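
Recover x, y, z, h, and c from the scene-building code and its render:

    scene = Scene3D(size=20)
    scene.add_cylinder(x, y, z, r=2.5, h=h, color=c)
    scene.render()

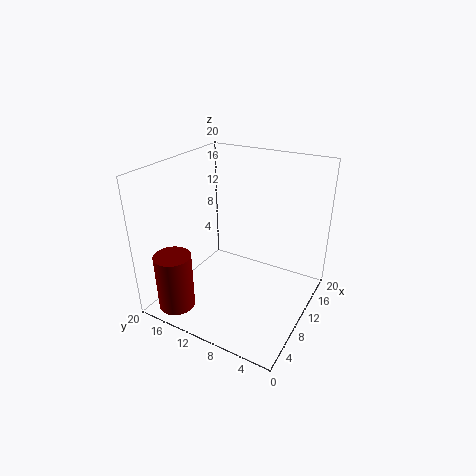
x = 3, y = 16, z = 1, h = 8, c = 'maroon'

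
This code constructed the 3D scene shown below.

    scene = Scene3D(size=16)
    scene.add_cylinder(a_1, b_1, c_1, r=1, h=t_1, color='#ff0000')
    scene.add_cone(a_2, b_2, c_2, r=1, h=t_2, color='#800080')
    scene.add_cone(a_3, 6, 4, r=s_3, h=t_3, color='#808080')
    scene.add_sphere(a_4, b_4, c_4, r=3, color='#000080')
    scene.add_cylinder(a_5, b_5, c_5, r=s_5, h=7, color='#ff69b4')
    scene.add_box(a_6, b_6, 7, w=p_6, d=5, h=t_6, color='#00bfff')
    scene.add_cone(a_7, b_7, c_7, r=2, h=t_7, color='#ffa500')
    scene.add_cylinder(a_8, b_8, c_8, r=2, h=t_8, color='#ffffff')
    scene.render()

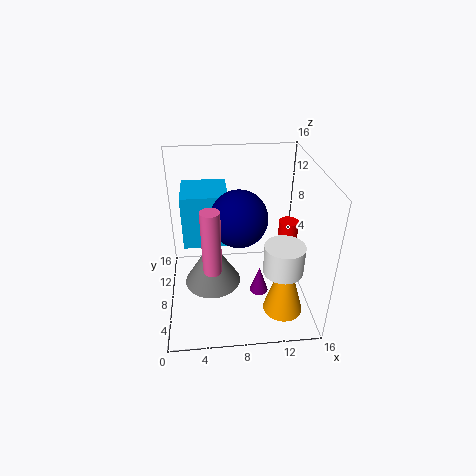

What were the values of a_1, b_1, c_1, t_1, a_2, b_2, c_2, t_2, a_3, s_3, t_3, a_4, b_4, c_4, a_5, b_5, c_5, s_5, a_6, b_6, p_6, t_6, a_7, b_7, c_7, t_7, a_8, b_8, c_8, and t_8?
a_1 = 13
b_1 = 6
c_1 = 8
t_1 = 3
a_2 = 10
b_2 = 5
c_2 = 3
t_2 = 3
a_3 = 5
s_3 = 3
t_3 = 5
a_4 = 8
b_4 = 7
c_4 = 11
a_5 = 5
b_5 = 5
c_5 = 6
s_5 = 1
a_6 = 2
b_6 = 8
p_6 = 5
t_6 = 6
a_7 = 12
b_7 = 2
c_7 = 3
t_7 = 7
a_8 = 12
b_8 = 3
c_8 = 7
t_8 = 3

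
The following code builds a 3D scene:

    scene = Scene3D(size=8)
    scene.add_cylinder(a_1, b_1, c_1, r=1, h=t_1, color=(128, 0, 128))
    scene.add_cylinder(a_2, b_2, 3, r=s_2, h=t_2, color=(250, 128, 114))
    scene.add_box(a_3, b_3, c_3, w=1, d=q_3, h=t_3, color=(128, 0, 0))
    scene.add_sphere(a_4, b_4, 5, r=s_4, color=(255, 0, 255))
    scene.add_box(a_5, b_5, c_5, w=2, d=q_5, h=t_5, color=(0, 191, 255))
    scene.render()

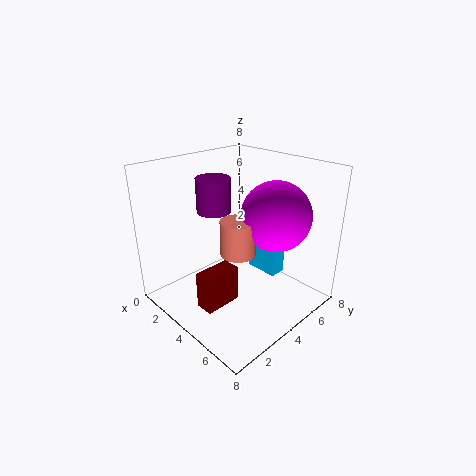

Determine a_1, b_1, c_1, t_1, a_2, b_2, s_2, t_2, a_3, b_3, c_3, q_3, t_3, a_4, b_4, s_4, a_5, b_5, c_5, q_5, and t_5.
a_1 = 2; b_1 = 4; c_1 = 5; t_1 = 2; a_2 = 4; b_2 = 4; s_2 = 1; t_2 = 2; a_3 = 4; b_3 = 1; c_3 = 1; q_3 = 2; t_3 = 2; a_4 = 5; b_4 = 6; s_4 = 2; a_5 = 3; b_5 = 6; c_5 = 1; q_5 = 1; t_5 = 2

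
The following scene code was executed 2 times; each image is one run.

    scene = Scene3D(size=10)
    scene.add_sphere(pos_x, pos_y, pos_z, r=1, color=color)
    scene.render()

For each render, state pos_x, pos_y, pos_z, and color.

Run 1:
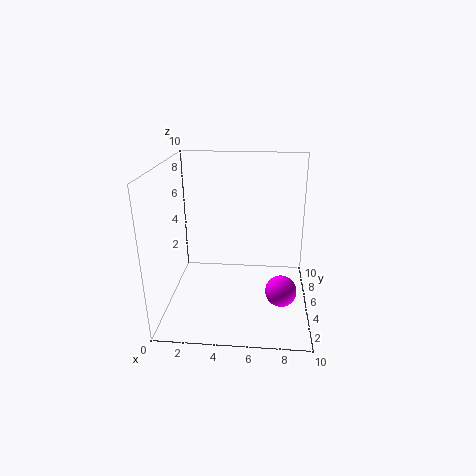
pos_x = 8, pos_y = 2.5, pos_z = 2.5, color = 'magenta'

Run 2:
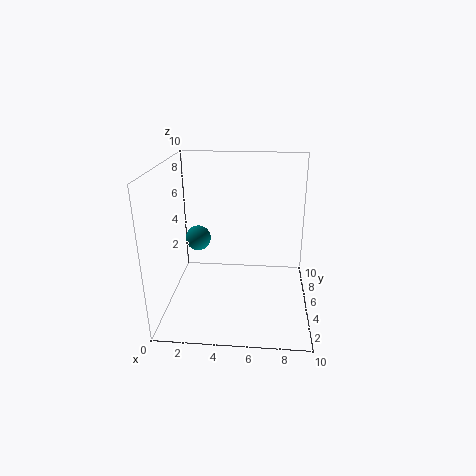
pos_x = 1.5, pos_y = 8, pos_z = 3.5, color = 'teal'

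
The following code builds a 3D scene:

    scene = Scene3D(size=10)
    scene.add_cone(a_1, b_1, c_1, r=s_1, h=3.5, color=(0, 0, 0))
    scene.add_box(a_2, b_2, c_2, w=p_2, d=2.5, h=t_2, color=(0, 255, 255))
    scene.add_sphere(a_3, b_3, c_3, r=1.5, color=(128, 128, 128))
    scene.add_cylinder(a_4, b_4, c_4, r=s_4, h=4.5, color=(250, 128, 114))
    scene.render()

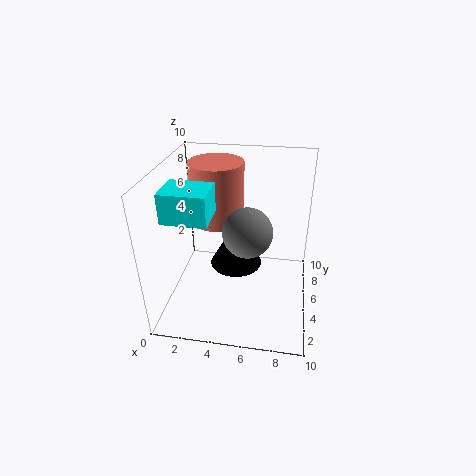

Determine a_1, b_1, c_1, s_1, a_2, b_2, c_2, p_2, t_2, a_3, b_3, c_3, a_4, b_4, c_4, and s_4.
a_1 = 4.5; b_1 = 7; c_1 = 1.5; s_1 = 2; a_2 = 0.5; b_2 = 2.5; c_2 = 7; p_2 = 3; t_2 = 2; a_3 = 6; b_3 = 2.5; c_3 = 7; a_4 = 3; b_4 = 7.5; c_4 = 5; s_4 = 2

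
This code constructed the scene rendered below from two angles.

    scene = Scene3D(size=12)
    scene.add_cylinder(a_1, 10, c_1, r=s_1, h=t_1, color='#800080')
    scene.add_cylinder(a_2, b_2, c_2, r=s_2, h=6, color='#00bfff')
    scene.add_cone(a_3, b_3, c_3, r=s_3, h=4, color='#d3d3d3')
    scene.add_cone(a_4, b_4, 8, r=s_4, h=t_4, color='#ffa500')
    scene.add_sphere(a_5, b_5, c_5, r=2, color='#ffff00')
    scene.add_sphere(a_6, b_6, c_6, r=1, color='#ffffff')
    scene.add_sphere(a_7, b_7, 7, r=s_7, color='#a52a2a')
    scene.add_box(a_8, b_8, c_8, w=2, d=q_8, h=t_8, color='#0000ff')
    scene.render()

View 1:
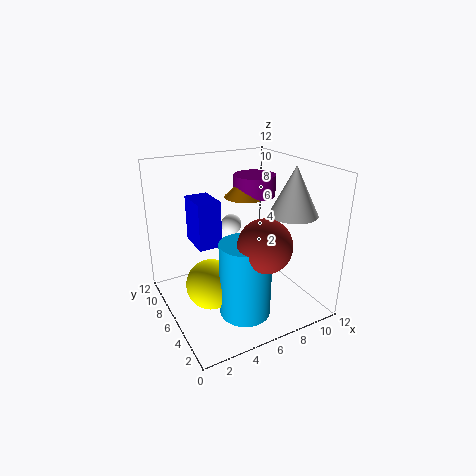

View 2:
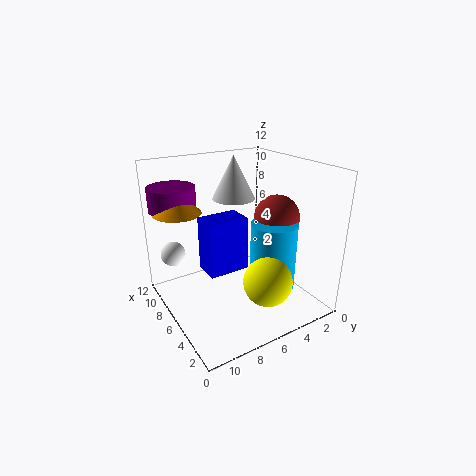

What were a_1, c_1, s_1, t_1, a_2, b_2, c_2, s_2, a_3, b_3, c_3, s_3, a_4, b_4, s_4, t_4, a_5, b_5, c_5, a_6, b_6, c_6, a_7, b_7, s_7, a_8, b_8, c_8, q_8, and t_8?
a_1 = 10; c_1 = 8; s_1 = 2; t_1 = 2; a_2 = 5; b_2 = 3; c_2 = 1; s_2 = 2; a_3 = 10; b_3 = 4; c_3 = 8; s_3 = 2; a_4 = 9; b_4 = 10; s_4 = 2; t_4 = 2; a_5 = 3; b_5 = 5; c_5 = 3; a_6 = 8; b_6 = 11; c_6 = 5; a_7 = 6; b_7 = 2; s_7 = 2; a_8 = 3; b_8 = 7; c_8 = 5; q_8 = 3; t_8 = 4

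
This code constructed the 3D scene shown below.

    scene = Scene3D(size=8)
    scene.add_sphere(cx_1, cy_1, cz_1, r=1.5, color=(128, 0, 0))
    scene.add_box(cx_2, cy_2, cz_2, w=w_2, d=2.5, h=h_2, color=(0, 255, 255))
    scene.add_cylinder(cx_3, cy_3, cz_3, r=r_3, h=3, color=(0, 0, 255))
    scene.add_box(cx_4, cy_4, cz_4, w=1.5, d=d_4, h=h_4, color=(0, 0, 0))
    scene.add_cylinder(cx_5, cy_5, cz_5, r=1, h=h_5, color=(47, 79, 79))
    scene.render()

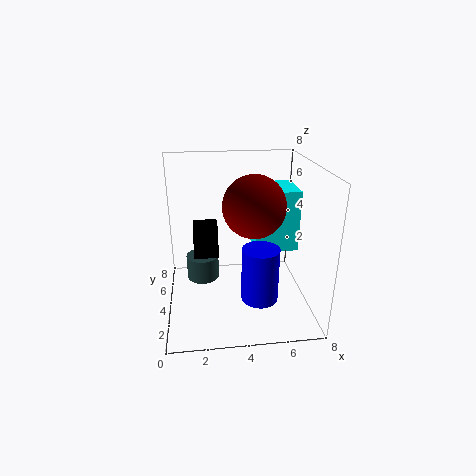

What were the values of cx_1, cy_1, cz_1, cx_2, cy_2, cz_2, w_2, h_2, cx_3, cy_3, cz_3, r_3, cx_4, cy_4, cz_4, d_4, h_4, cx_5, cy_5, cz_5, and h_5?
cx_1 = 4.5; cy_1 = 2; cz_1 = 6.5; cx_2 = 5; cy_2 = 4; cz_2 = 3; w_2 = 2.5; h_2 = 3.5; cx_3 = 5; cy_3 = 2.5; cz_3 = 1; r_3 = 1; cx_4 = 1.5; cy_4 = 5.5; cz_4 = 2; d_4 = 1.5; h_4 = 2; cx_5 = 2; cy_5 = 6; cz_5 = 0.5; h_5 = 1.5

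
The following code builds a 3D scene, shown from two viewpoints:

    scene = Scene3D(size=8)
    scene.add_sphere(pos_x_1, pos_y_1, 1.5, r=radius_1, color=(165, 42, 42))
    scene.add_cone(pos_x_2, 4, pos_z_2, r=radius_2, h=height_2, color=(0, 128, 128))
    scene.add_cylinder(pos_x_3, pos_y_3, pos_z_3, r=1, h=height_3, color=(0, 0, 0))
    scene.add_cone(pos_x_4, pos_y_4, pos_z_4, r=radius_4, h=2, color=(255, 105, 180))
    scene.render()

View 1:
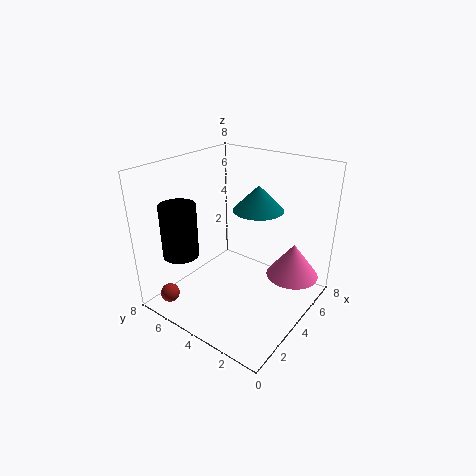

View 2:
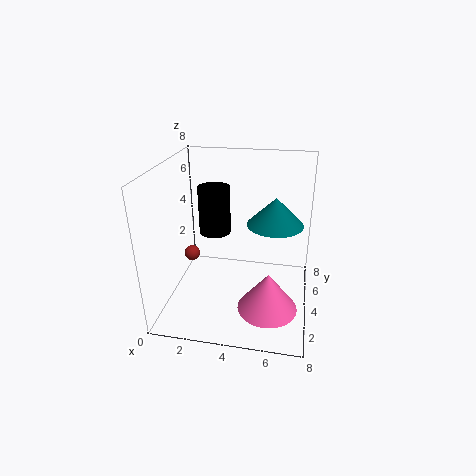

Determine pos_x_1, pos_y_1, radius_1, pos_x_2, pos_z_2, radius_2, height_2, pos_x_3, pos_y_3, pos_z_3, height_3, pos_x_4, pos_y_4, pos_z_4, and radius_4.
pos_x_1 = 0.5; pos_y_1 = 6; radius_1 = 0.5; pos_x_2 = 6; pos_z_2 = 5; radius_2 = 1.5; height_2 = 1.5; pos_x_3 = 2; pos_y_3 = 6.5; pos_z_3 = 3; height_3 = 3; pos_x_4 = 6; pos_y_4 = 1.5; pos_z_4 = 1.5; radius_4 = 1.5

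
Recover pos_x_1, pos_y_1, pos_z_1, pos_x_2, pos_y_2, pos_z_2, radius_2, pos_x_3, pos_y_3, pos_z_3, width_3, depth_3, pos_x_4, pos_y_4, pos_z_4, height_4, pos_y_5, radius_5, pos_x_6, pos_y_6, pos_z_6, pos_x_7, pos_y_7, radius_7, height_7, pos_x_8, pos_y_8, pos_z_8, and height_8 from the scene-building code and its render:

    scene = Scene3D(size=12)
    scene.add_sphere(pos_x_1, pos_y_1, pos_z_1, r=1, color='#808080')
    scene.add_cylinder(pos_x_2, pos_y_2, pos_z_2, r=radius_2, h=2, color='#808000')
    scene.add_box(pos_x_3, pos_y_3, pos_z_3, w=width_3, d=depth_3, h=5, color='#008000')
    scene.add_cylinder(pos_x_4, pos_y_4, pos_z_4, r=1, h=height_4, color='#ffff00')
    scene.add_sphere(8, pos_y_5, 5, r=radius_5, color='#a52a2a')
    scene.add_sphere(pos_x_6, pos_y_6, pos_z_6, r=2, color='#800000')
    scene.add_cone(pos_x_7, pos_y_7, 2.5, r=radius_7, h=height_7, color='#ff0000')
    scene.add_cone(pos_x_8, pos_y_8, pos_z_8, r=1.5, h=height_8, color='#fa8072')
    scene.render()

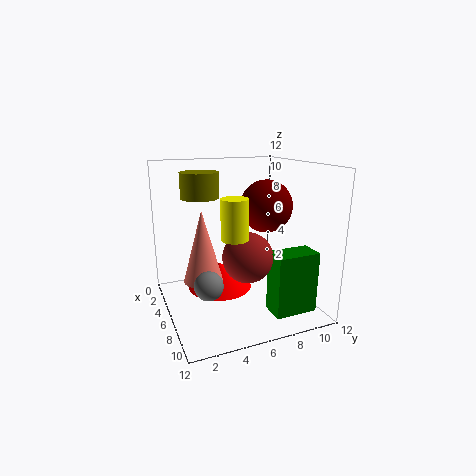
pos_x_1 = 10.5
pos_y_1 = 2
pos_z_1 = 4.5
pos_x_2 = 5.5
pos_y_2 = 3
pos_z_2 = 9.5
radius_2 = 1.5
pos_x_3 = 8.5
pos_y_3 = 7.5
pos_z_3 = 0.5
width_3 = 2
depth_3 = 3.5
pos_x_4 = 9
pos_y_4 = 4.5
pos_z_4 = 7
height_4 = 3
pos_y_5 = 6
radius_5 = 2
pos_x_6 = 8
pos_y_6 = 7.5
pos_z_6 = 9
pos_x_7 = 7
pos_y_7 = 4
radius_7 = 2.5
height_7 = 2
pos_x_8 = 7.5
pos_y_8 = 2.5
pos_z_8 = 3.5
height_8 = 5.5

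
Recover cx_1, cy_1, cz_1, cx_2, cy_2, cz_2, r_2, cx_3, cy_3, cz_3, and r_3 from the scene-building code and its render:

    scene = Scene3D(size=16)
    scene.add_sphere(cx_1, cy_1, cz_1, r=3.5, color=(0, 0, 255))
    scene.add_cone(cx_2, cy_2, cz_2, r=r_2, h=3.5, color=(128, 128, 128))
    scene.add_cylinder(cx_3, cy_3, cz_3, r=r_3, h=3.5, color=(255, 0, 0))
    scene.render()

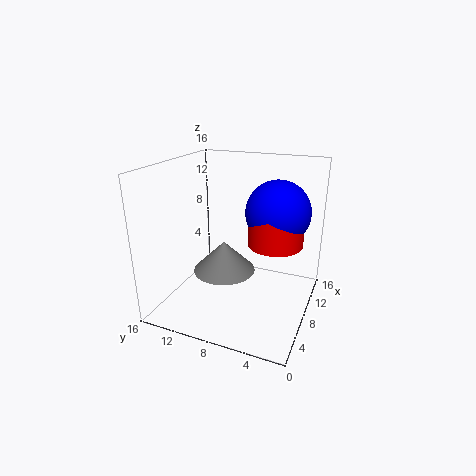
cx_1 = 9.5
cy_1 = 4
cz_1 = 11
cx_2 = 7.5
cy_2 = 9.5
cz_2 = 4
r_2 = 3.5
cx_3 = 9
cy_3 = 4
cz_3 = 7.5
r_3 = 3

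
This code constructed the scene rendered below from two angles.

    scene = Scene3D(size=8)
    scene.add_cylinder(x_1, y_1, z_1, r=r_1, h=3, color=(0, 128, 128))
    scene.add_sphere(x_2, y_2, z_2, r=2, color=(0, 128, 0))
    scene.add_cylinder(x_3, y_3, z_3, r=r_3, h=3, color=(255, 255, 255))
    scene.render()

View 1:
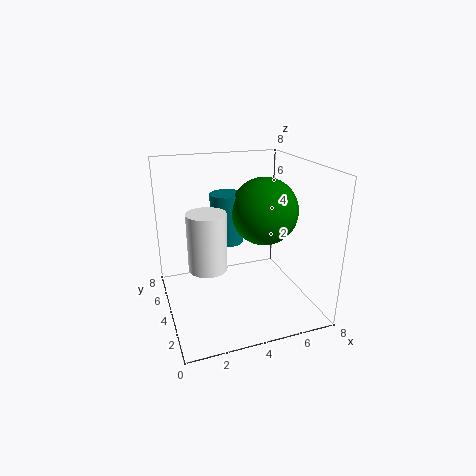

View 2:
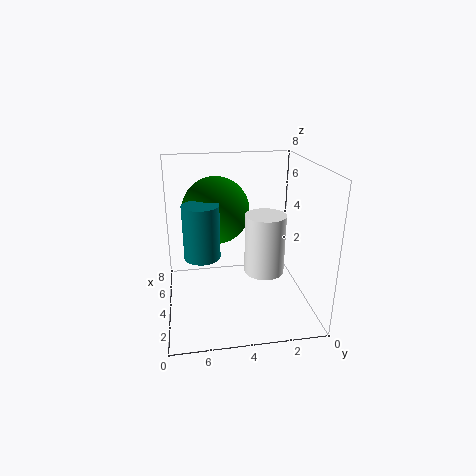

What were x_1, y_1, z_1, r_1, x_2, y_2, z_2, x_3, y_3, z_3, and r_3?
x_1 = 4
y_1 = 6
z_1 = 3
r_1 = 1
x_2 = 6
y_2 = 5
z_2 = 5
x_3 = 2
y_3 = 3
z_3 = 3
r_3 = 1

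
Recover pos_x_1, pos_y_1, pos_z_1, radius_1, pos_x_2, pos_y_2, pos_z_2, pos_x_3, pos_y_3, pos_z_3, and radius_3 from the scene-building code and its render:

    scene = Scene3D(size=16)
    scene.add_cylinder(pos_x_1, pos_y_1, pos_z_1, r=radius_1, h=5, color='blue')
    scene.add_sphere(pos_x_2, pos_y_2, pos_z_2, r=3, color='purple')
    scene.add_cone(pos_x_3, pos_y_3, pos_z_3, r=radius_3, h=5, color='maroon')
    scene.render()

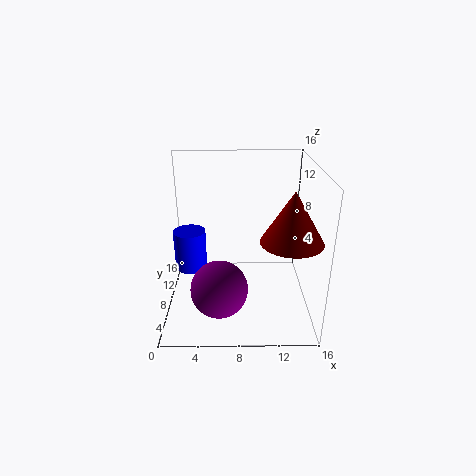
pos_x_1 = 2; pos_y_1 = 12; pos_z_1 = 2; radius_1 = 2; pos_x_2 = 6; pos_y_2 = 4; pos_z_2 = 4; pos_x_3 = 13; pos_y_3 = 3; pos_z_3 = 10; radius_3 = 3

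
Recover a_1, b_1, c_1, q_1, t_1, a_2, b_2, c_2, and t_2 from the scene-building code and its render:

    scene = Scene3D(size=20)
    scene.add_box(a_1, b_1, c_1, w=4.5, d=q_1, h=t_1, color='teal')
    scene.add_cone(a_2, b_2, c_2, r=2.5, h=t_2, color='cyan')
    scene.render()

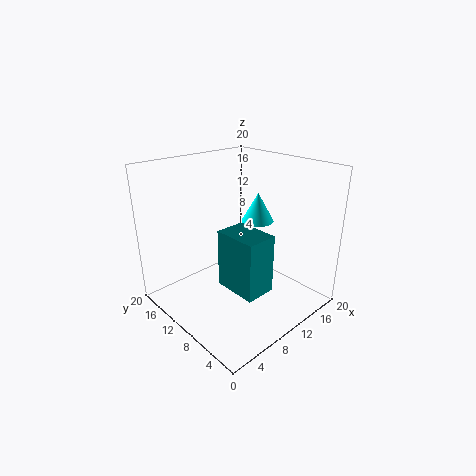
a_1 = 8; b_1 = 5.5; c_1 = 2.5; q_1 = 6.5; t_1 = 8.5; a_2 = 16.5; b_2 = 12.5; c_2 = 10; t_2 = 4.5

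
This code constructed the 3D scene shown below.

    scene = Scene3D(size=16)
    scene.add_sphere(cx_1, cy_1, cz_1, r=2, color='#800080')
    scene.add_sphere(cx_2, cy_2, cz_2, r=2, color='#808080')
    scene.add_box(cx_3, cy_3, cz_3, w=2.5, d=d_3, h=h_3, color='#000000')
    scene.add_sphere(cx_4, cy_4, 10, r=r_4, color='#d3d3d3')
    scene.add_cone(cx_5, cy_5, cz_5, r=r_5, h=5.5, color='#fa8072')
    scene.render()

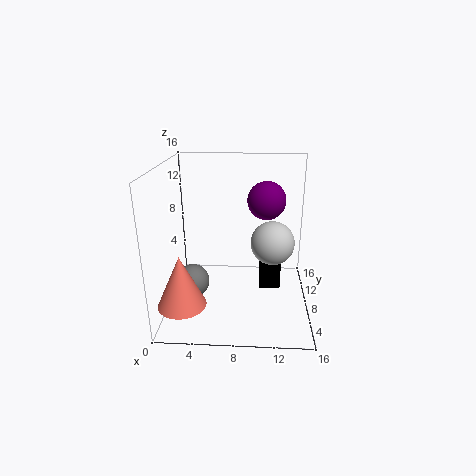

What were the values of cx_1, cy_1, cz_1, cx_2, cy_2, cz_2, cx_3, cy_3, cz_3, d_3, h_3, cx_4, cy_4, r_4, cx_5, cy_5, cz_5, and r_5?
cx_1 = 11, cy_1 = 7.5, cz_1 = 12.5, cx_2 = 2.5, cy_2 = 8.5, cz_2 = 2, cx_3 = 10.5, cy_3 = 9, cz_3 = 1, d_3 = 2.5, h_3 = 6, cx_4 = 11.5, cy_4 = 2.5, r_4 = 2, cx_5 = 2.5, cy_5 = 3, cz_5 = 2.5, r_5 = 2.5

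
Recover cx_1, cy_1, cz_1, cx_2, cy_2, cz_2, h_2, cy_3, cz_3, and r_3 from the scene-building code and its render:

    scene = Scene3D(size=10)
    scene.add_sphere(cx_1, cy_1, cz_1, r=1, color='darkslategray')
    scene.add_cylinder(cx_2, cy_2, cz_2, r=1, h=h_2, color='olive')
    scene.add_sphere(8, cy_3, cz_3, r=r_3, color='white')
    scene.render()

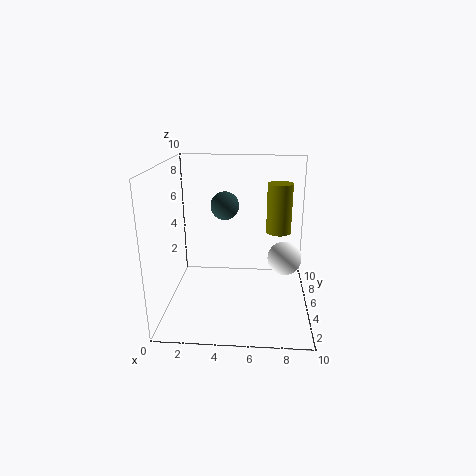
cx_1 = 4, cy_1 = 6, cz_1 = 7, cx_2 = 8, cy_2 = 9, cz_2 = 4, h_2 = 4, cy_3 = 2, cz_3 = 5, r_3 = 1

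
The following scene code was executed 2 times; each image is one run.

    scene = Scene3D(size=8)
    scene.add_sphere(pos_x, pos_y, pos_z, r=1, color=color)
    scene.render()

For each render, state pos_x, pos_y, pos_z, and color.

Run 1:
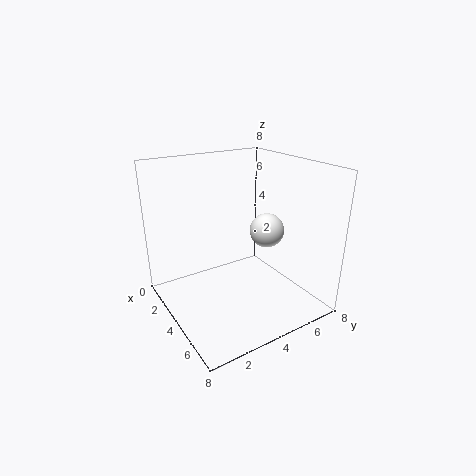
pos_x = 4
pos_y = 6
pos_z = 4
color = 'white'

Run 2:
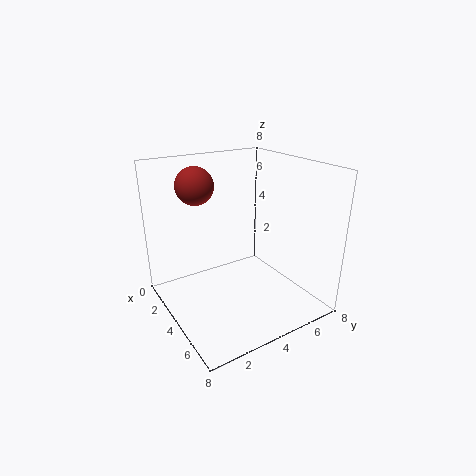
pos_x = 3
pos_y = 2
pos_z = 7
color = 'brown'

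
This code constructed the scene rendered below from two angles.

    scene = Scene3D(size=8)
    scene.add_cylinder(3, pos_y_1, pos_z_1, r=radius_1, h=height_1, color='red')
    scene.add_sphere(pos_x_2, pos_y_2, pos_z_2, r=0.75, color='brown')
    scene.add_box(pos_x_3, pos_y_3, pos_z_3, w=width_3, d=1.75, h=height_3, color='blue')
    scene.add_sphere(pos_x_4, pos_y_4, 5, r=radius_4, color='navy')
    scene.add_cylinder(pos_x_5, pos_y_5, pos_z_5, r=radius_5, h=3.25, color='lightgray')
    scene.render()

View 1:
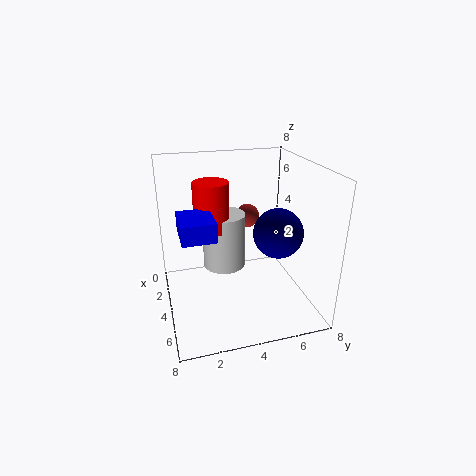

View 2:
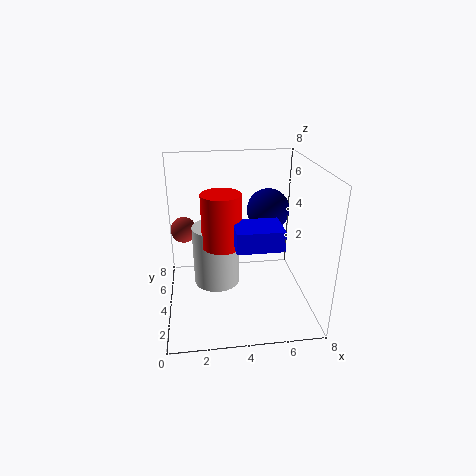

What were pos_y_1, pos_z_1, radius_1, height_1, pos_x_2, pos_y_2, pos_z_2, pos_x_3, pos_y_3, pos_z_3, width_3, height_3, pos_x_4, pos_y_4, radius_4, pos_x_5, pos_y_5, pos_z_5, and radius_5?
pos_y_1 = 2.75
pos_z_1 = 4.25
radius_1 = 1
height_1 = 2.75
pos_x_2 = 1
pos_y_2 = 5.5
pos_z_2 = 4
pos_x_3 = 3.5
pos_y_3 = 0.75
pos_z_3 = 4.75
width_3 = 2.25
height_3 = 1
pos_x_4 = 6
pos_y_4 = 5.5
radius_4 = 1.25
pos_x_5 = 2.75
pos_y_5 = 3.5
pos_z_5 = 1.75
radius_5 = 1.25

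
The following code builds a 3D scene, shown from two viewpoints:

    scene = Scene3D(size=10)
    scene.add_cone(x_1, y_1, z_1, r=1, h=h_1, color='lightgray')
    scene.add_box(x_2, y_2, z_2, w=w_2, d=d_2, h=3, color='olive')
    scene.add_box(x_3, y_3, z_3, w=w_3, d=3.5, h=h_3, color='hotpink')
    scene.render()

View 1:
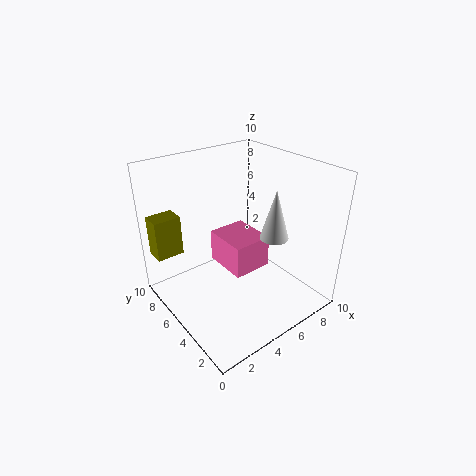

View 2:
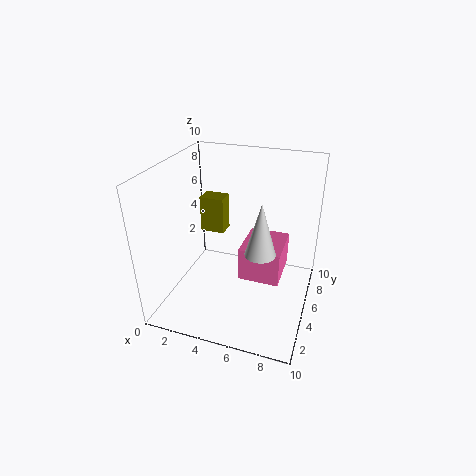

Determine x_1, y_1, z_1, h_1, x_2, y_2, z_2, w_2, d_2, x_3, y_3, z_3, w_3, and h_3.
x_1 = 7
y_1 = 3.5
z_1 = 5
h_1 = 3.5
x_2 = 0.5
y_2 = 8.5
z_2 = 3
w_2 = 2
d_2 = 1.5
x_3 = 5
y_3 = 5
z_3 = 1.5
w_3 = 3
h_3 = 2.5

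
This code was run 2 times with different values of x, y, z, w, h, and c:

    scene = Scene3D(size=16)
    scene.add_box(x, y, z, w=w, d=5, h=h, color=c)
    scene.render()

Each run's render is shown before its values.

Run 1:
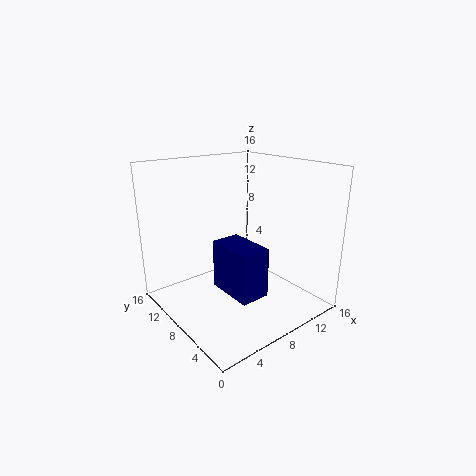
x = 4
y = 2
z = 4
w = 3
h = 5
c = 'navy'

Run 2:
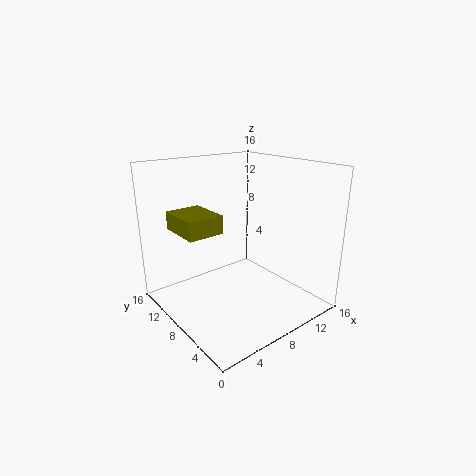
x = 2
y = 8
z = 9
w = 4
h = 2
c = 'olive'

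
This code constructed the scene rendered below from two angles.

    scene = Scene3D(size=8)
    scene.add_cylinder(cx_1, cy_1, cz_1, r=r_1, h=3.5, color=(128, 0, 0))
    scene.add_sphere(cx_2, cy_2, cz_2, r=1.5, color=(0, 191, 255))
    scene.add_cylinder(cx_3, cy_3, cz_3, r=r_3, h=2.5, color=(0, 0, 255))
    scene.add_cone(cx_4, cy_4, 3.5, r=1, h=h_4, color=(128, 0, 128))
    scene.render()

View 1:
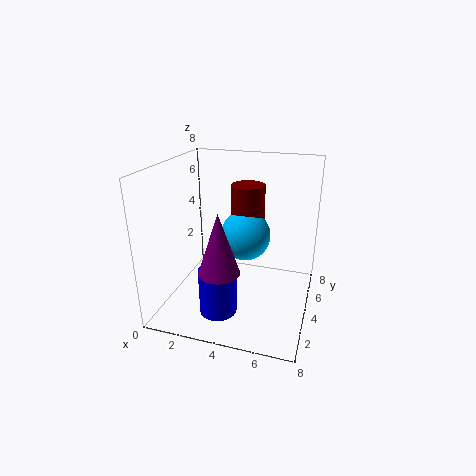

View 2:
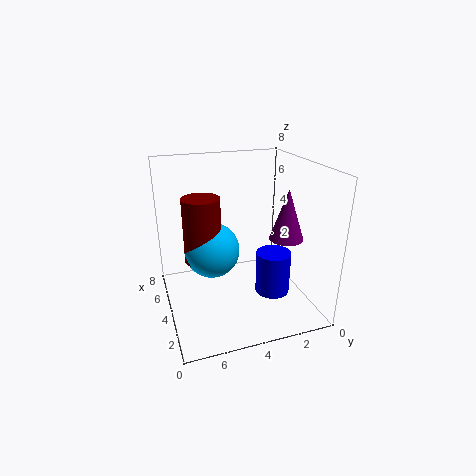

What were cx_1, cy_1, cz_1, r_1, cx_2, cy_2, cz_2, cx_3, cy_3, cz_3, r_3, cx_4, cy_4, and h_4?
cx_1 = 4, cy_1 = 6, cz_1 = 3, r_1 = 1, cx_2 = 4, cy_2 = 5.5, cz_2 = 3.5, cx_3 = 3.5, cy_3 = 2, cz_3 = 0.5, r_3 = 1, cx_4 = 4, cy_4 = 1, h_4 = 3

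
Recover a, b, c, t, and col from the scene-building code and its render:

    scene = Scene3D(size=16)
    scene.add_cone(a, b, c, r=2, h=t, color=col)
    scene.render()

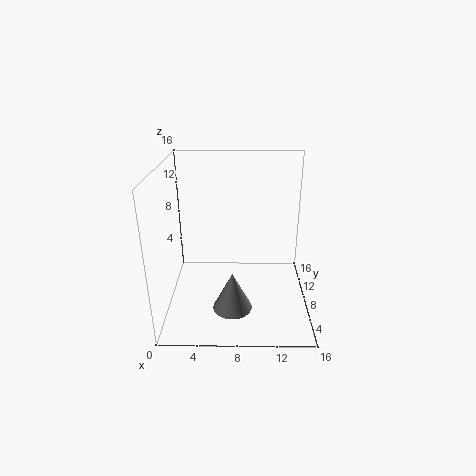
a = 7.5, b = 3, c = 2.5, t = 4, col = 'gray'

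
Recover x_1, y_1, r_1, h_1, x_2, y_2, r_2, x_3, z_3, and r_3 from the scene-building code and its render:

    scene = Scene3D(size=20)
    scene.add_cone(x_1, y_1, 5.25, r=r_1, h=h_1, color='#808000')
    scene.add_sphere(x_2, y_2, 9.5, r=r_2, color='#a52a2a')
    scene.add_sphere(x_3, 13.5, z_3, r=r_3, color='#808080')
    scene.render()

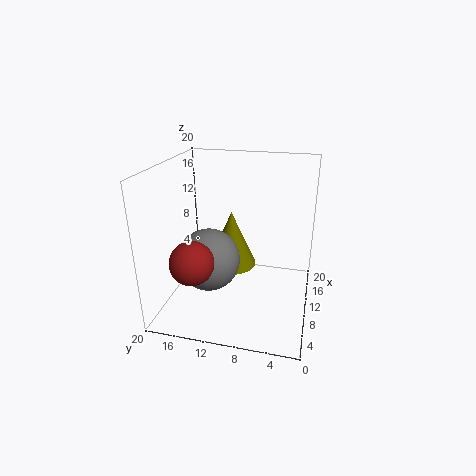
x_1 = 11.25; y_1 = 11.25; r_1 = 3.5; h_1 = 8; x_2 = 2.75; y_2 = 14; r_2 = 2.75; x_3 = 7.5; z_3 = 7.5; r_3 = 4.25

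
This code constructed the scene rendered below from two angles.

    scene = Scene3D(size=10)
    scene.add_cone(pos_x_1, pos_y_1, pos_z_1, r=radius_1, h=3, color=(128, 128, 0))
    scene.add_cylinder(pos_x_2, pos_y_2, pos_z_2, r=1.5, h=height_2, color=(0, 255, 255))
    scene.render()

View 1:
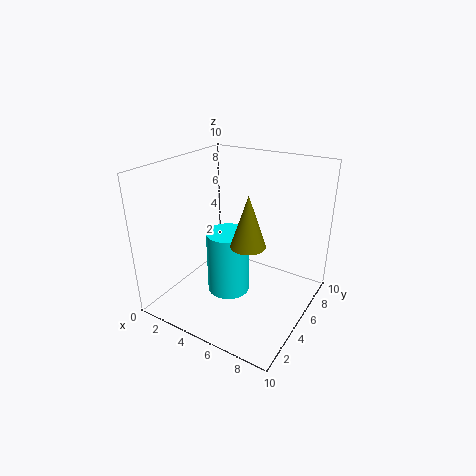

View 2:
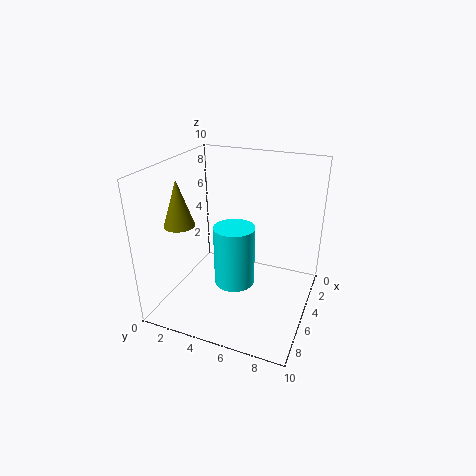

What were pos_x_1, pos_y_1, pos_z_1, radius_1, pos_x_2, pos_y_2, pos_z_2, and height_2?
pos_x_1 = 7.5; pos_y_1 = 2; pos_z_1 = 6.5; radius_1 = 1; pos_x_2 = 4.5; pos_y_2 = 4.5; pos_z_2 = 1; height_2 = 4.5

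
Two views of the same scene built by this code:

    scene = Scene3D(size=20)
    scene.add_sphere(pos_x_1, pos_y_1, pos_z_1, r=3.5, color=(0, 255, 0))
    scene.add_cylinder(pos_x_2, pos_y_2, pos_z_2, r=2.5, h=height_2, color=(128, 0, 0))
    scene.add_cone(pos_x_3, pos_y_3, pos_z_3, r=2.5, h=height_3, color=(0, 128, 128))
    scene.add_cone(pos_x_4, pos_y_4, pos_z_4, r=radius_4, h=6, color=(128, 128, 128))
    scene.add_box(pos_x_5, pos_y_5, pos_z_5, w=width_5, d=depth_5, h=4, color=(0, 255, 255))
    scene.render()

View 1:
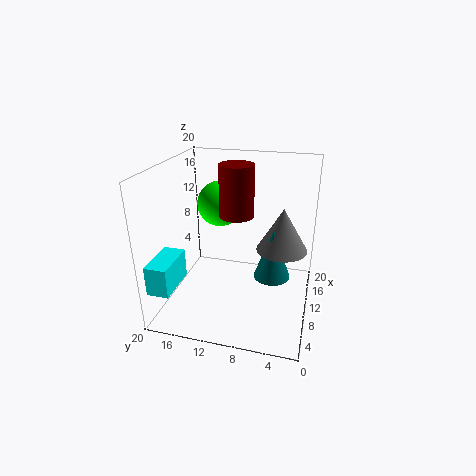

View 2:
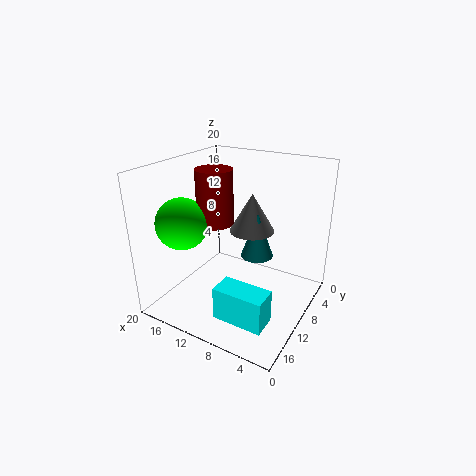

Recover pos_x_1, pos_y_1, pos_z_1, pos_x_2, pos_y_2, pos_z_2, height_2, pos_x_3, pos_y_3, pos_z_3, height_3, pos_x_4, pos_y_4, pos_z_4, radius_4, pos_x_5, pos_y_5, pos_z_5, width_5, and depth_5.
pos_x_1 = 16
pos_y_1 = 14.5
pos_z_1 = 12.5
pos_x_2 = 13
pos_y_2 = 11
pos_z_2 = 12
height_2 = 7.5
pos_x_3 = 9.5
pos_y_3 = 5
pos_z_3 = 5
height_3 = 7
pos_x_4 = 11
pos_y_4 = 4
pos_z_4 = 8.5
radius_4 = 3.5
pos_x_5 = 1.5
pos_y_5 = 17
pos_z_5 = 4.5
width_5 = 6
depth_5 = 3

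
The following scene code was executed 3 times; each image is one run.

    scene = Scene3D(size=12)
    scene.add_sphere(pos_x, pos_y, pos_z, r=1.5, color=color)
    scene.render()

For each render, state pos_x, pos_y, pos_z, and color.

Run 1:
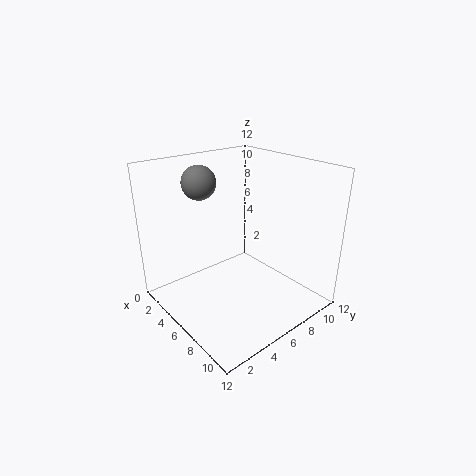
pos_x = 2; pos_y = 5; pos_z = 10; color = 'gray'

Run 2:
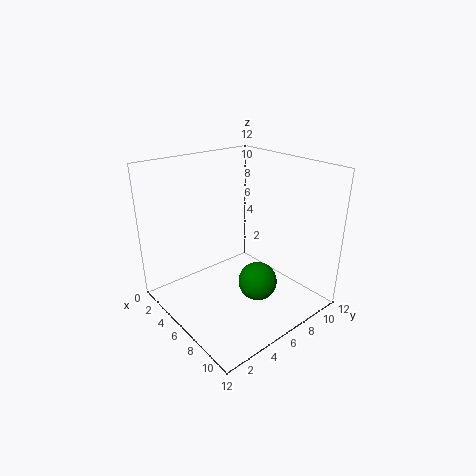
pos_x = 9; pos_y = 5.5; pos_z = 3.5; color = 'green'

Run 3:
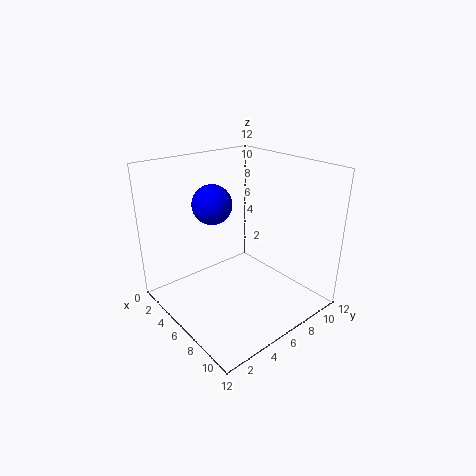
pos_x = 6; pos_y = 3.5; pos_z = 9.5; color = 'blue'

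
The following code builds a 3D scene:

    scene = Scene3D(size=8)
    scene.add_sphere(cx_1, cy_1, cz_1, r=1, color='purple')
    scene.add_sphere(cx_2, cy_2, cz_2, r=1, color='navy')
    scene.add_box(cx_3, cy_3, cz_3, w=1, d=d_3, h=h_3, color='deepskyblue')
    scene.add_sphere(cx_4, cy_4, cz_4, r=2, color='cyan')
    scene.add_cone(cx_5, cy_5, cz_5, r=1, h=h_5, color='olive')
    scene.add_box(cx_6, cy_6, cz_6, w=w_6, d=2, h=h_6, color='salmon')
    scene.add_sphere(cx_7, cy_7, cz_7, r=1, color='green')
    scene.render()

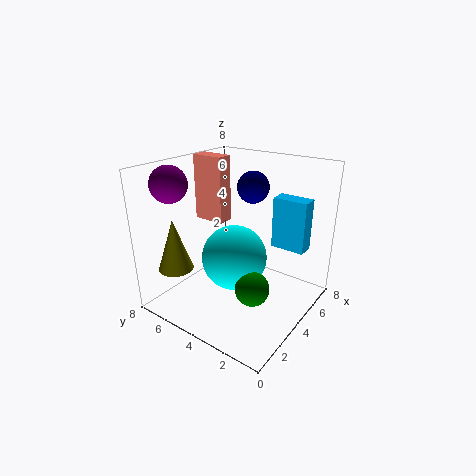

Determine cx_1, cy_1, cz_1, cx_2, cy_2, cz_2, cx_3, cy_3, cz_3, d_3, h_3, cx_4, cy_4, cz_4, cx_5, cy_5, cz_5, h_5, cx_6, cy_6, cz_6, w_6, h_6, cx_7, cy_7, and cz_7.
cx_1 = 2; cy_1 = 7; cz_1 = 7; cx_2 = 7; cy_2 = 5; cz_2 = 6; cx_3 = 6; cy_3 = 1; cz_3 = 3; d_3 = 2; h_3 = 3; cx_4 = 5; cy_4 = 5; cz_4 = 2; cx_5 = 2; cy_5 = 7; cz_5 = 2; h_5 = 3; cx_6 = 5; cy_6 = 6; cz_6 = 4; w_6 = 1; h_6 = 4; cx_7 = 4; cy_7 = 3; cz_7 = 1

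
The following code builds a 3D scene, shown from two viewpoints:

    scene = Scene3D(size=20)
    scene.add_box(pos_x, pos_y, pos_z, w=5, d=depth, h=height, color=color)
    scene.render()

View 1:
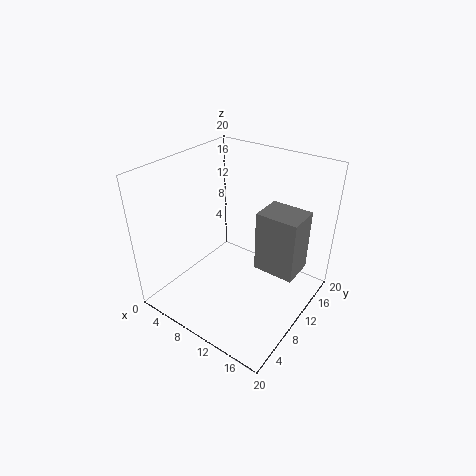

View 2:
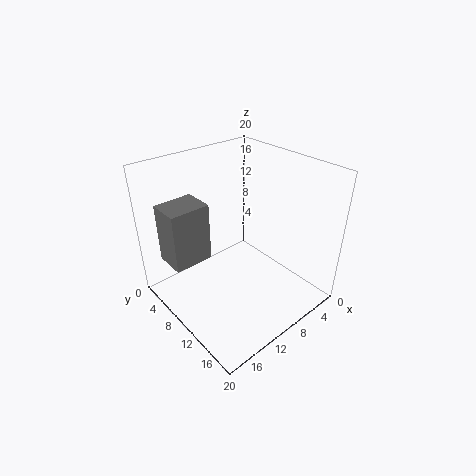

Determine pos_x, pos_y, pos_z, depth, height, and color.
pos_x = 15, pos_y = 6.5, pos_z = 9.5, depth = 4, height = 7.5, color = 'gray'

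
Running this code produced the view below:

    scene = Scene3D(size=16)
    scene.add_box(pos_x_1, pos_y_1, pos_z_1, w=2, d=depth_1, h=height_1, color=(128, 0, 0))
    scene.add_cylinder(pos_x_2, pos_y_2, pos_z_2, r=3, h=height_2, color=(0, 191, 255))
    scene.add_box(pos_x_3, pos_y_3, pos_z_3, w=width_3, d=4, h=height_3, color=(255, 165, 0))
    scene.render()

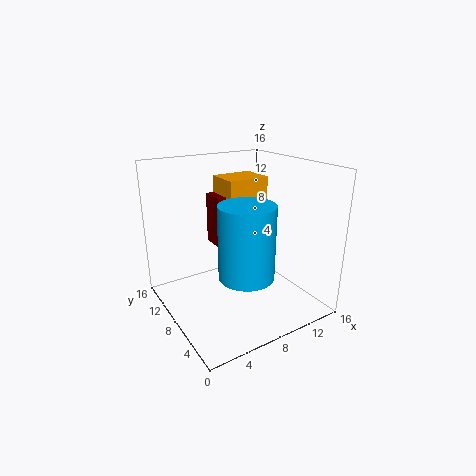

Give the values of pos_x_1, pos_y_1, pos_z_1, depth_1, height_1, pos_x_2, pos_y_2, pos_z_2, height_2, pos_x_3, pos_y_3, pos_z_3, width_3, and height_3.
pos_x_1 = 7
pos_y_1 = 10.5
pos_z_1 = 6
depth_1 = 3
height_1 = 6
pos_x_2 = 7.5
pos_y_2 = 5.5
pos_z_2 = 4.5
height_2 = 8
pos_x_3 = 8
pos_y_3 = 9.5
pos_z_3 = 9.5
width_3 = 5
height_3 = 4.5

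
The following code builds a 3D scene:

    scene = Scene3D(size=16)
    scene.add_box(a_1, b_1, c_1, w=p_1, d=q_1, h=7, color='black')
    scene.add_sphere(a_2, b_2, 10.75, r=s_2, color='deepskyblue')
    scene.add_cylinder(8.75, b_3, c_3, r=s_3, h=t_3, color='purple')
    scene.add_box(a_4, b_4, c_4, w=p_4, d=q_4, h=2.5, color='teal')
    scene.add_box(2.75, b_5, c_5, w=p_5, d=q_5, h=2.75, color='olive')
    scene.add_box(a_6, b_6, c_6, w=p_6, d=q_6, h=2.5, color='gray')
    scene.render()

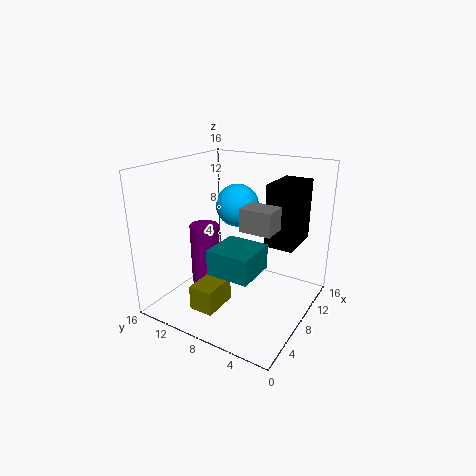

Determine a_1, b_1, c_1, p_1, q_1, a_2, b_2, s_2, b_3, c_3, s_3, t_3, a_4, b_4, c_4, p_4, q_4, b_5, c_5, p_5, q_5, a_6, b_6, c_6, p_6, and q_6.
a_1 = 9.5; b_1 = 2.25; c_1 = 7; p_1 = 5.25; q_1 = 3.25; a_2 = 10.75; b_2 = 9.75; s_2 = 2.5; b_3 = 13.25; c_3 = 0.75; s_3 = 1.75; t_3 = 7.5; a_4 = 1.5; b_4 = 3.25; c_4 = 6.75; p_4 = 4.25; q_4 = 4.25; b_5 = 8.25; c_5 = 0.75; p_5 = 4; q_5 = 2.75; a_6 = 6.5; b_6 = 3.5; c_6 = 9.5; p_6 = 2.75; q_6 = 3.5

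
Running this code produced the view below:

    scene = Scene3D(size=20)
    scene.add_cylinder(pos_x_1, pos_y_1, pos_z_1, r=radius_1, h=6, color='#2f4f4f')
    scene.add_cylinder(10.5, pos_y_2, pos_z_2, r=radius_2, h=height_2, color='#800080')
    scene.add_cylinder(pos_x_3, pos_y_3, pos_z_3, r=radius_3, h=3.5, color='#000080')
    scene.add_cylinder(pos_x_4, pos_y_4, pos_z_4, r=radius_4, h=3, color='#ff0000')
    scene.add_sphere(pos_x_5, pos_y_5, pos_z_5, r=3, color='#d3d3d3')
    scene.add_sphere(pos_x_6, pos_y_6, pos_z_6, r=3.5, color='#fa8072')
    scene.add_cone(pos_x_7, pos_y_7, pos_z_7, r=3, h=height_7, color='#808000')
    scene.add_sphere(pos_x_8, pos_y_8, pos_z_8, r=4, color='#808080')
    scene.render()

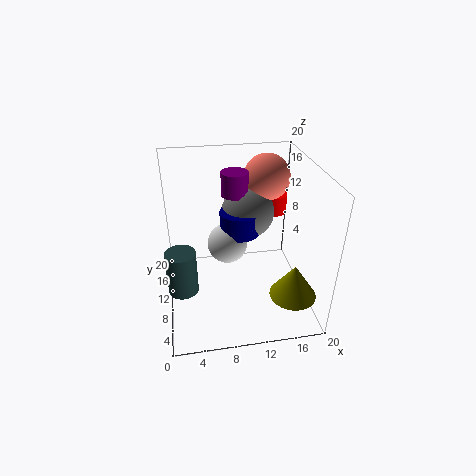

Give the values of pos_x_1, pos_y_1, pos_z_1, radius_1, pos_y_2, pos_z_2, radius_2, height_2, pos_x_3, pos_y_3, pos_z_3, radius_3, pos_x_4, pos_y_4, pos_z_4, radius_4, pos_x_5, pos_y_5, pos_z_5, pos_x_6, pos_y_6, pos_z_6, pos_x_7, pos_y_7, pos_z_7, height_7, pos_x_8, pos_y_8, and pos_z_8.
pos_x_1 = 2, pos_y_1 = 7, pos_z_1 = 4.5, radius_1 = 2, pos_y_2 = 15.5, pos_z_2 = 14, radius_2 = 2, height_2 = 3.5, pos_x_3 = 11, pos_y_3 = 14, pos_z_3 = 8.5, radius_3 = 3, pos_x_4 = 17, pos_y_4 = 17, pos_z_4 = 10, radius_4 = 2, pos_x_5 = 9, pos_y_5 = 13.5, pos_z_5 = 7, pos_x_6 = 15.5, pos_y_6 = 16.5, pos_z_6 = 16, pos_x_7 = 16, pos_y_7 = 3, pos_z_7 = 5, height_7 = 4.5, pos_x_8 = 12.5, pos_y_8 = 15.5, pos_z_8 = 11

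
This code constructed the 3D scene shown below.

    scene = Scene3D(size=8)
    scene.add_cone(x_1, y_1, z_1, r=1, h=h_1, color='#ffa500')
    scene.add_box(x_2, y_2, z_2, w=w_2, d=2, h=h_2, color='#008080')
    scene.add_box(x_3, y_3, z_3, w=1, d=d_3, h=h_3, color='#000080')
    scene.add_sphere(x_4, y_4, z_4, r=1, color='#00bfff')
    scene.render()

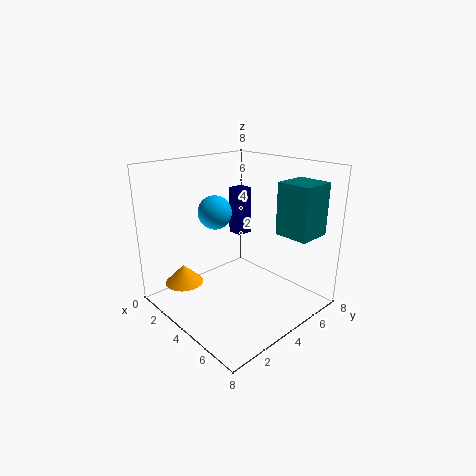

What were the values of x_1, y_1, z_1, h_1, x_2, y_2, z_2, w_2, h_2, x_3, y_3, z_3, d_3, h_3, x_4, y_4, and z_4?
x_1 = 3
y_1 = 1
z_1 = 2
h_1 = 1
x_2 = 5
y_2 = 6
z_2 = 4
w_2 = 2
h_2 = 3
x_3 = 1
y_3 = 6
z_3 = 3
d_3 = 1
h_3 = 3
x_4 = 2
y_4 = 4
z_4 = 5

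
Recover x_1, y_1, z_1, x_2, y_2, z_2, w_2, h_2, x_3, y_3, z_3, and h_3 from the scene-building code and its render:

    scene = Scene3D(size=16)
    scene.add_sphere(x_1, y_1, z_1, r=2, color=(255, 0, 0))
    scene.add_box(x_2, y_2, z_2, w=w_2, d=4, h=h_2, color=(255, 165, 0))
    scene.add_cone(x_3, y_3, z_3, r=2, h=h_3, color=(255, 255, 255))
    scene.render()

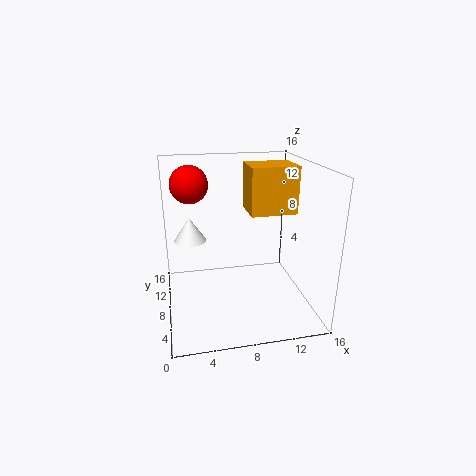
x_1 = 3; y_1 = 9; z_1 = 14; x_2 = 9; y_2 = 6; z_2 = 11; w_2 = 5; h_2 = 5; x_3 = 3; y_3 = 13; z_3 = 6; h_3 = 3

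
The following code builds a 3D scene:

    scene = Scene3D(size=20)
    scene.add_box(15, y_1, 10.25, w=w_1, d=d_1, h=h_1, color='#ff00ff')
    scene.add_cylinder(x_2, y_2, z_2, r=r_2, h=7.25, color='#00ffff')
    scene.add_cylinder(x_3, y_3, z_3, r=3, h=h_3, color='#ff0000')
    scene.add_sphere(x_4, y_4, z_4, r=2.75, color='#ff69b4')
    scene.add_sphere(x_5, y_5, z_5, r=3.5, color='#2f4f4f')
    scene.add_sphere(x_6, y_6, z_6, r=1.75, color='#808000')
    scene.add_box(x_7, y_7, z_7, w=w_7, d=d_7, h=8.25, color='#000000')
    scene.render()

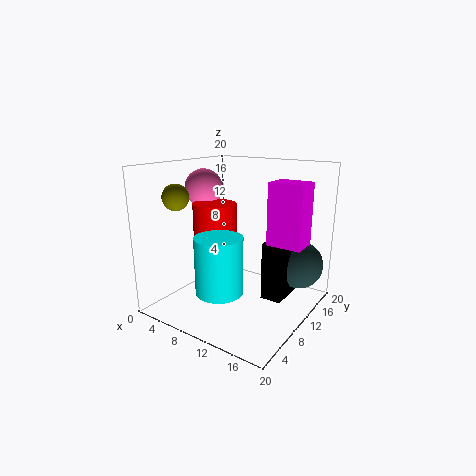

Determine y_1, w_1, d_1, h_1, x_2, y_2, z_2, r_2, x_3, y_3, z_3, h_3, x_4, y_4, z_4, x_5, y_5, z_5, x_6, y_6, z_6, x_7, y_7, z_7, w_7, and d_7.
y_1 = 9
w_1 = 4.5
d_1 = 3.5
h_1 = 8
x_2 = 11.25
y_2 = 4
z_2 = 4.75
r_2 = 3
x_3 = 7
y_3 = 8.75
z_3 = 4.75
h_3 = 10
x_4 = 3.5
y_4 = 10.75
z_4 = 16.25
x_5 = 16.5
y_5 = 16.5
z_5 = 5.25
x_6 = 4.25
y_6 = 4.25
z_6 = 16
x_7 = 13.25
y_7 = 11
z_7 = 1.25
w_7 = 3
d_7 = 6.75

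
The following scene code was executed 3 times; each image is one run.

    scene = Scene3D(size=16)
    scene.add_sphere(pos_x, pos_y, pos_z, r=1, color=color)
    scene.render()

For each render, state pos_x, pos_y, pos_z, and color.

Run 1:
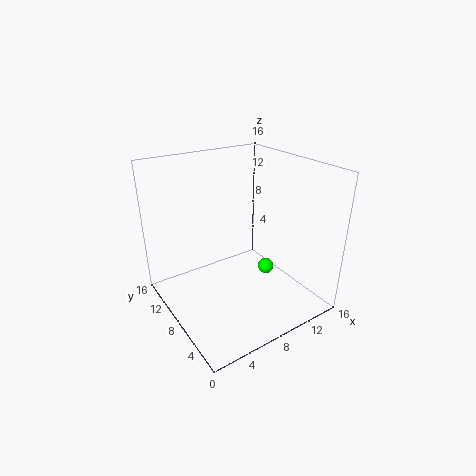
pos_x = 13, pos_y = 9, pos_z = 2, color = 'lime'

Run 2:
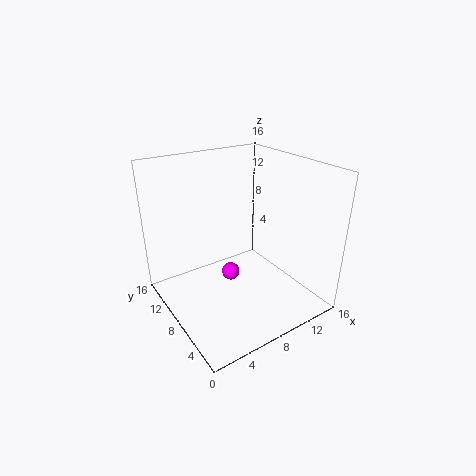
pos_x = 7, pos_y = 8, pos_z = 4, color = 'magenta'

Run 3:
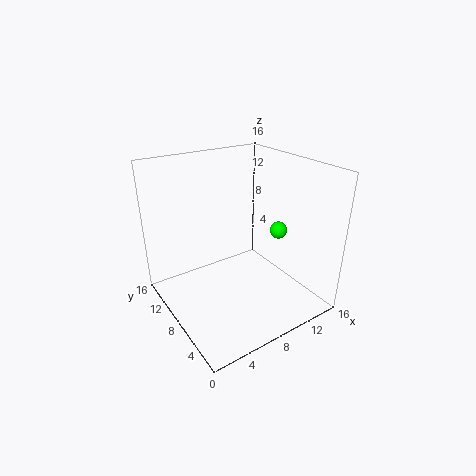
pos_x = 13, pos_y = 7, pos_z = 8, color = 'lime'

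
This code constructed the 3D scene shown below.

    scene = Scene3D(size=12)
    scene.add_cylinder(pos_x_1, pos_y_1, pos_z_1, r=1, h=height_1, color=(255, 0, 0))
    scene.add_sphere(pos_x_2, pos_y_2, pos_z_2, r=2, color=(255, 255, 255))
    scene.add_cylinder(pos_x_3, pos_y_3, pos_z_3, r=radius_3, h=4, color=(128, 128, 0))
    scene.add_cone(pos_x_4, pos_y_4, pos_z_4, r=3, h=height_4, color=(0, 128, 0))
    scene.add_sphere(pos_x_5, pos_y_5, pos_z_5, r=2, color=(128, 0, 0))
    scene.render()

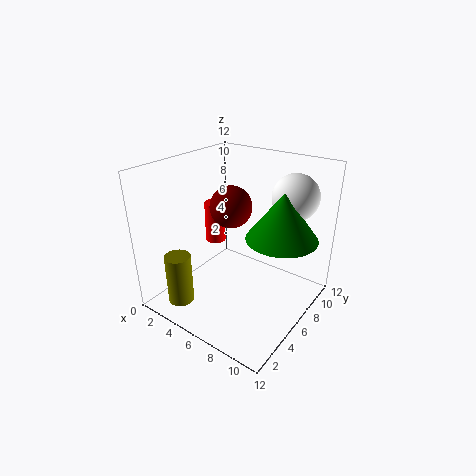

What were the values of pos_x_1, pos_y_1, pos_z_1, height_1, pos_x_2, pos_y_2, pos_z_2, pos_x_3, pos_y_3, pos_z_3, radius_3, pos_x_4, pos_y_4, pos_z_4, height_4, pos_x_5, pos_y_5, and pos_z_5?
pos_x_1 = 1
pos_y_1 = 9
pos_z_1 = 3
height_1 = 4
pos_x_2 = 9
pos_y_2 = 10
pos_z_2 = 9
pos_x_3 = 4
pos_y_3 = 1
pos_z_3 = 2
radius_3 = 1
pos_x_4 = 9
pos_y_4 = 8
pos_z_4 = 6
height_4 = 4
pos_x_5 = 3
pos_y_5 = 9
pos_z_5 = 7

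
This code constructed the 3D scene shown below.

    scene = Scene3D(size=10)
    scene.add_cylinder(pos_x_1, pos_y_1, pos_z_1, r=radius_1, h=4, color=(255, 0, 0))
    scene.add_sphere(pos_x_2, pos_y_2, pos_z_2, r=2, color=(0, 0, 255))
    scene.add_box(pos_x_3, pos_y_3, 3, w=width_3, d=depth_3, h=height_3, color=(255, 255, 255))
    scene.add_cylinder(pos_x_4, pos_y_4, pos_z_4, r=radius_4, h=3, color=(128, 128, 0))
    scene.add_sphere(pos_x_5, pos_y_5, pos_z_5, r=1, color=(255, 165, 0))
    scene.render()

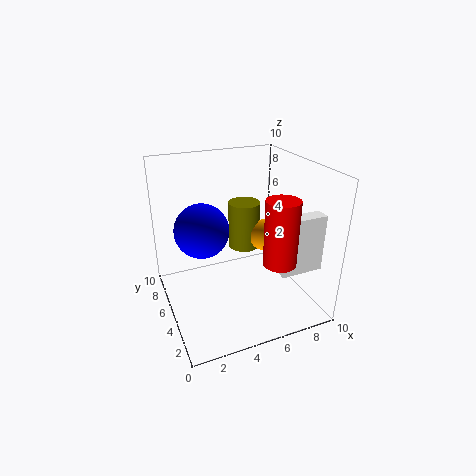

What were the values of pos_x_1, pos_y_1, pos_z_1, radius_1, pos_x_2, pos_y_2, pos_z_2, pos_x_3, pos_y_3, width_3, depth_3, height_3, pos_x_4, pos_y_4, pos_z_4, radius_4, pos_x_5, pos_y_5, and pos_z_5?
pos_x_1 = 6
pos_y_1 = 1
pos_z_1 = 5
radius_1 = 1
pos_x_2 = 3
pos_y_2 = 7
pos_z_2 = 5
pos_x_3 = 7
pos_y_3 = 2
width_3 = 3
depth_3 = 1
height_3 = 4
pos_x_4 = 5
pos_y_4 = 4
pos_z_4 = 5
radius_4 = 1
pos_x_5 = 6
pos_y_5 = 3
pos_z_5 = 6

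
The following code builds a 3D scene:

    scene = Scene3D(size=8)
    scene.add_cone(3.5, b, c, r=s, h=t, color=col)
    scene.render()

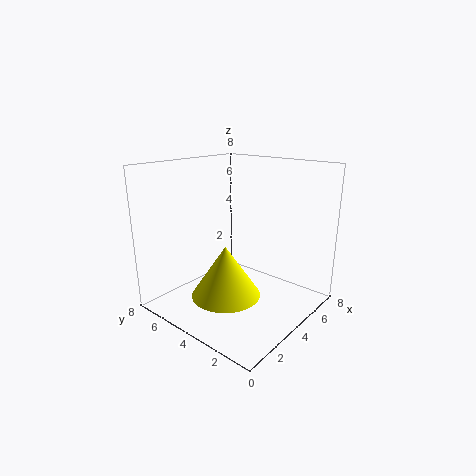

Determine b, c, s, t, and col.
b = 4.5, c = 0.5, s = 2, t = 3, col = 'yellow'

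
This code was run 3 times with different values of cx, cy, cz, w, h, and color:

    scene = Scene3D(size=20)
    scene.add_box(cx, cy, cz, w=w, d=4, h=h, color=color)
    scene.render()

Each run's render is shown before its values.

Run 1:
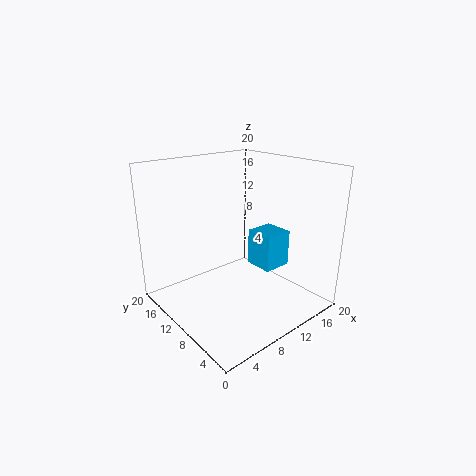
cx = 11.5
cy = 5.5
cz = 6
w = 4
h = 5
color = 'deepskyblue'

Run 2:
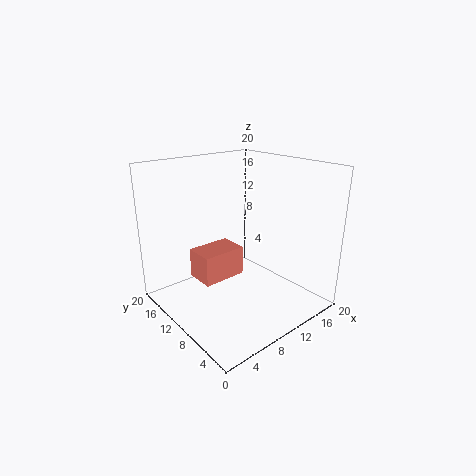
cx = 4
cy = 9
cz = 5
w = 6
h = 4
color = 'salmon'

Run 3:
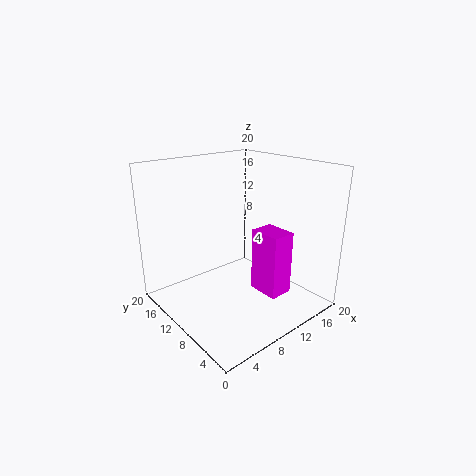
cx = 8.5
cy = 1.5
cz = 5
w = 3
h = 8
color = 'magenta'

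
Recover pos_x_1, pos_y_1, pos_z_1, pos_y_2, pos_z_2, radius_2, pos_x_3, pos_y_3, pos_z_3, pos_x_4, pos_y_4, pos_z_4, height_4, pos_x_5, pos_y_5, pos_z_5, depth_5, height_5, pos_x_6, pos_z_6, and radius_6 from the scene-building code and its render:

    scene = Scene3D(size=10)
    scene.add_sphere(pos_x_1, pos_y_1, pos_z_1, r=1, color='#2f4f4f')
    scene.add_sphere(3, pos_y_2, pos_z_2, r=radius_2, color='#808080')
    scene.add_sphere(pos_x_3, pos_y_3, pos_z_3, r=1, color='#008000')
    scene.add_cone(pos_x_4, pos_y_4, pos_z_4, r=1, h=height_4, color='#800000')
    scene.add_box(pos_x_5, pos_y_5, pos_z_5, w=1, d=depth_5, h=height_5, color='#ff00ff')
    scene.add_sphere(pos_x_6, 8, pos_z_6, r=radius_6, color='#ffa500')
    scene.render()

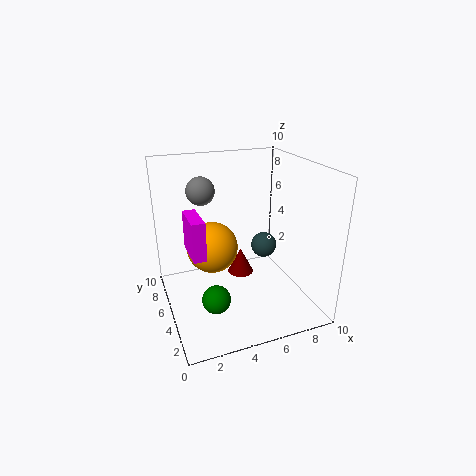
pos_x_1 = 8, pos_y_1 = 7, pos_z_1 = 3, pos_y_2 = 7, pos_z_2 = 8, radius_2 = 1, pos_x_3 = 3, pos_y_3 = 4, pos_z_3 = 1, pos_x_4 = 6, pos_y_4 = 7, pos_z_4 = 1, height_4 = 2, pos_x_5 = 2, pos_y_5 = 6, pos_z_5 = 3, depth_5 = 3, height_5 = 3, pos_x_6 = 4, pos_z_6 = 3, radius_6 = 2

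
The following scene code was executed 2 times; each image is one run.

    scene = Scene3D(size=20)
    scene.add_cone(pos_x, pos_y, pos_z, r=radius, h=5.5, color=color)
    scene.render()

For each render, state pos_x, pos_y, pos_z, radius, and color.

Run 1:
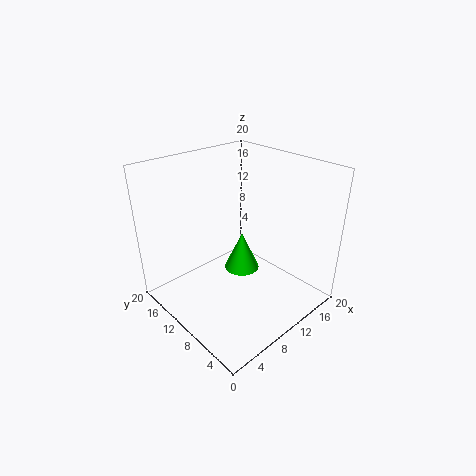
pos_x = 11
pos_y = 10.25
pos_z = 4.75
radius = 2.5
color = 'lime'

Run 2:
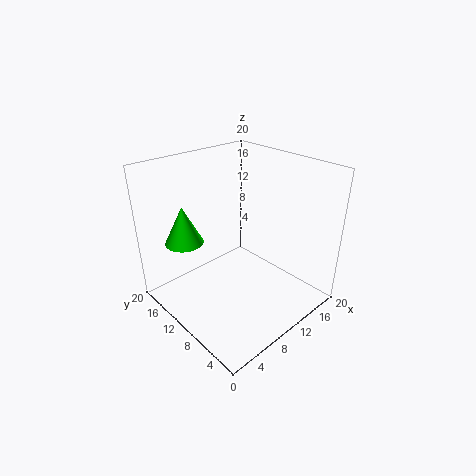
pos_x = 5.25
pos_y = 16.25
pos_z = 8.5
radius = 2.75
color = 'lime'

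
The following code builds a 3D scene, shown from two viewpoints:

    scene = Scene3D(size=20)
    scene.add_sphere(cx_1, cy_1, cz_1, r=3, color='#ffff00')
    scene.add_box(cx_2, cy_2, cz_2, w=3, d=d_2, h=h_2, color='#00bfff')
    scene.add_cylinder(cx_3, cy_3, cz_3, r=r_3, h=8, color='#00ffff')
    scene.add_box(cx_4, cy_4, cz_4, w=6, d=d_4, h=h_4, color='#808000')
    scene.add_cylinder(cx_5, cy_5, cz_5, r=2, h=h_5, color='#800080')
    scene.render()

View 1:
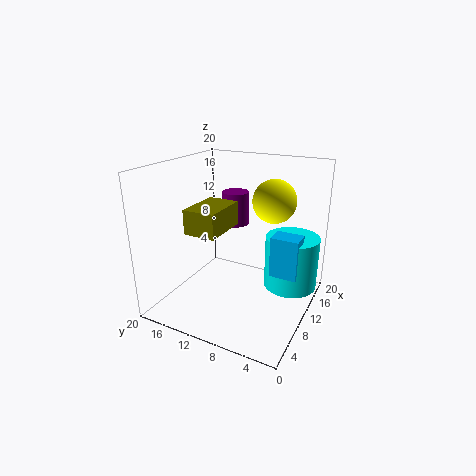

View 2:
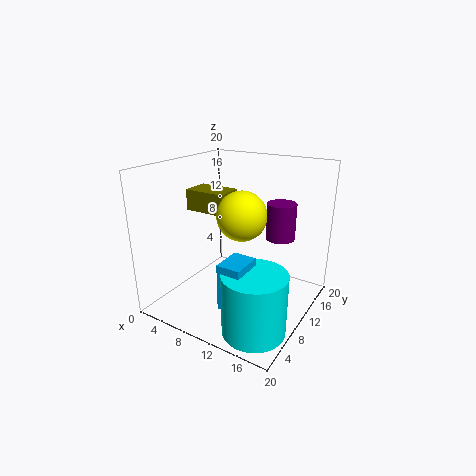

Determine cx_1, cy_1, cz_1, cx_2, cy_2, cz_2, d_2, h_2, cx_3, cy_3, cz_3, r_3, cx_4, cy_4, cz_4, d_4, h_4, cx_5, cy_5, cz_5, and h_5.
cx_1 = 13; cy_1 = 6; cz_1 = 15; cx_2 = 12; cy_2 = 2; cz_2 = 4; d_2 = 4; h_2 = 6; cx_3 = 16; cy_3 = 4; cz_3 = 1; r_3 = 4; cx_4 = 2; cy_4 = 9; cz_4 = 13; d_4 = 4; h_4 = 3; cx_5 = 15; cy_5 = 13; cz_5 = 10; h_5 = 5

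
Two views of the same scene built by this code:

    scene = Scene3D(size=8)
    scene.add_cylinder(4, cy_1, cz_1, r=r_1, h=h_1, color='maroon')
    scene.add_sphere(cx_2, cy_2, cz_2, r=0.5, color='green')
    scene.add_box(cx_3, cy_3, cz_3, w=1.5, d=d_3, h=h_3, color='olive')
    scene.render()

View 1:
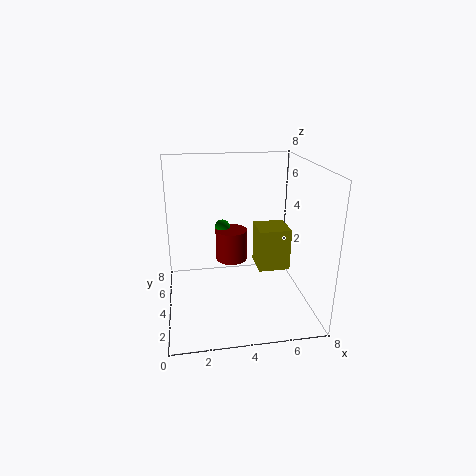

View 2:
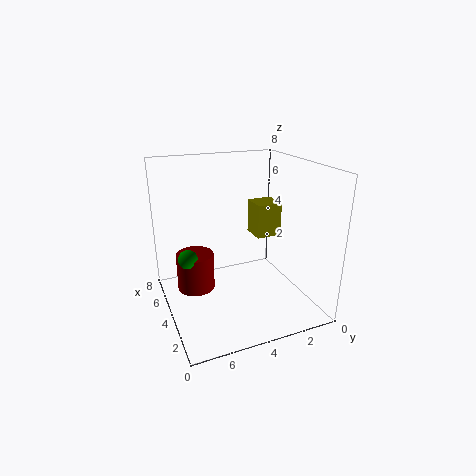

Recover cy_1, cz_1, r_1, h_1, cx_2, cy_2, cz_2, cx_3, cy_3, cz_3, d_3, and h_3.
cy_1 = 6.5, cz_1 = 1.5, r_1 = 1, h_1 = 2, cx_2 = 3.5, cy_2 = 7, cz_2 = 3.5, cx_3 = 4.5, cy_3 = 1, cz_3 = 3.5, d_3 = 1.5, h_3 = 2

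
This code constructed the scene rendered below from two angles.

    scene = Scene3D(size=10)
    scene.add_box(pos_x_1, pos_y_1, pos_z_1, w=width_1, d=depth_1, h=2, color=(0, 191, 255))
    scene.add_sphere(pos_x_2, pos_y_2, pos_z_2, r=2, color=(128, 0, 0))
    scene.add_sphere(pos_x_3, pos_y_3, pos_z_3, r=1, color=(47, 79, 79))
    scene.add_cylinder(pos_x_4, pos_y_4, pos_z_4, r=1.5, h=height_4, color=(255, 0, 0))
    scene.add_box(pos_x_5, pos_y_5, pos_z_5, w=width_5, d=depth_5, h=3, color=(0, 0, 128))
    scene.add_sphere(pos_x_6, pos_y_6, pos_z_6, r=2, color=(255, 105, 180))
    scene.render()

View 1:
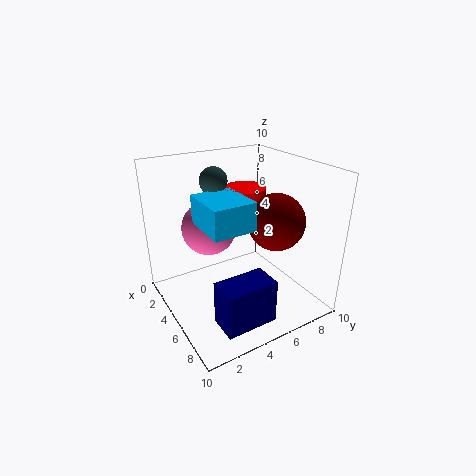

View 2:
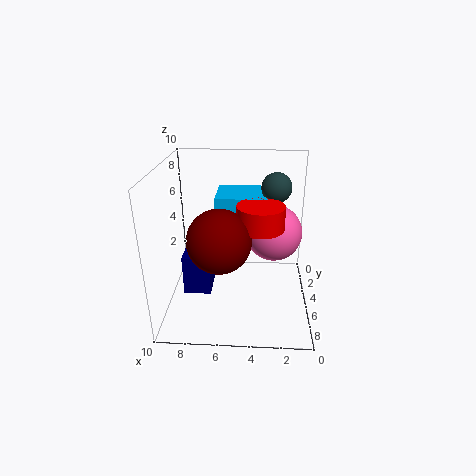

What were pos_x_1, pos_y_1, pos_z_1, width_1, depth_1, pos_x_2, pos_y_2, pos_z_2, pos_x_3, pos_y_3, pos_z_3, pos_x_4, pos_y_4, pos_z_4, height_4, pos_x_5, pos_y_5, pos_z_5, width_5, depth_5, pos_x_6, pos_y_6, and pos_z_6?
pos_x_1 = 3; pos_y_1 = 2.5; pos_z_1 = 6; width_1 = 3.5; depth_1 = 3; pos_x_2 = 6; pos_y_2 = 7.5; pos_z_2 = 6; pos_x_3 = 2.5; pos_y_3 = 4.5; pos_z_3 = 8.5; pos_x_4 = 3.5; pos_y_4 = 6.5; pos_z_4 = 6.5; height_4 = 1.5; pos_x_5 = 7; pos_y_5 = 2; pos_z_5 = 0.5; width_5 = 2; depth_5 = 3.5; pos_x_6 = 2.5; pos_y_6 = 4; pos_z_6 = 5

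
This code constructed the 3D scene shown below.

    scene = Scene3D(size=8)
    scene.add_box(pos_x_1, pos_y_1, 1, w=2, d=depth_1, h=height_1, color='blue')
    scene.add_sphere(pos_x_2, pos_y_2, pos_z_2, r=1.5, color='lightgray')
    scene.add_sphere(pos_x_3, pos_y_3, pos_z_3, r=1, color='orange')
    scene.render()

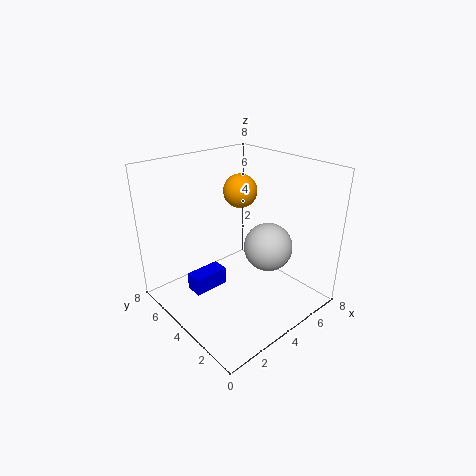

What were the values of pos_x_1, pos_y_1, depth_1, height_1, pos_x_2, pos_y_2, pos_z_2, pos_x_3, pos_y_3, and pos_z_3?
pos_x_1 = 1.5; pos_y_1 = 4.5; depth_1 = 1; height_1 = 1; pos_x_2 = 6.5; pos_y_2 = 4; pos_z_2 = 2.5; pos_x_3 = 5.5; pos_y_3 = 5.5; pos_z_3 = 6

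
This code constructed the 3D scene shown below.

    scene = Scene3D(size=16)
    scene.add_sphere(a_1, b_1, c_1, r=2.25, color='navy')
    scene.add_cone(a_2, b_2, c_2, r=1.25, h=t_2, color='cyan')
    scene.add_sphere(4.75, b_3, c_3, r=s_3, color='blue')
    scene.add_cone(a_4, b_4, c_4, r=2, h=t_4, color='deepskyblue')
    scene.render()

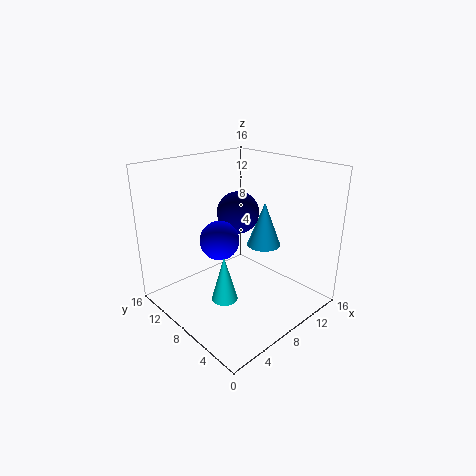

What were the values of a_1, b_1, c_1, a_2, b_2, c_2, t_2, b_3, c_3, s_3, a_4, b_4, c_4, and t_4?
a_1 = 8
b_1 = 8
c_1 = 11
a_2 = 2.75
b_2 = 4.25
c_2 = 4.5
t_2 = 4.5
b_3 = 7.25
c_3 = 9
s_3 = 2
a_4 = 12
b_4 = 7.75
c_4 = 6
t_4 = 5.25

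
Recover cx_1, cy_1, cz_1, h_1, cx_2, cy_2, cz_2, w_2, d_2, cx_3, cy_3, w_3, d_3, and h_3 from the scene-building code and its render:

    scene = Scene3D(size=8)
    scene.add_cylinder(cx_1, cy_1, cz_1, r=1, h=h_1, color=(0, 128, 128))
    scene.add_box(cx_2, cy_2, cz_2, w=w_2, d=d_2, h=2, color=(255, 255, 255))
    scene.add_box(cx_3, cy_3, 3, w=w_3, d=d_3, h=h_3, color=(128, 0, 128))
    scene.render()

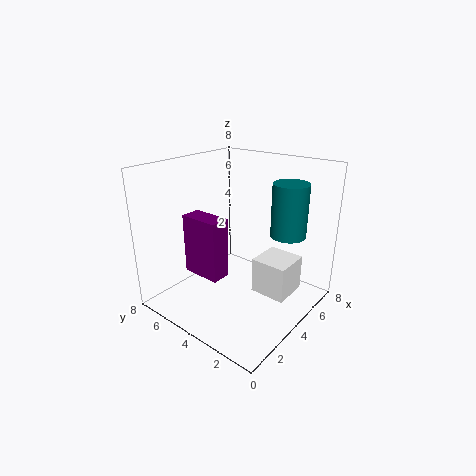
cx_1 = 6
cy_1 = 2
cz_1 = 4
h_1 = 3
cx_2 = 4
cy_2 = 1
cz_2 = 1
w_2 = 2
d_2 = 2
cx_3 = 1
cy_3 = 3
w_3 = 1
d_3 = 2
h_3 = 3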